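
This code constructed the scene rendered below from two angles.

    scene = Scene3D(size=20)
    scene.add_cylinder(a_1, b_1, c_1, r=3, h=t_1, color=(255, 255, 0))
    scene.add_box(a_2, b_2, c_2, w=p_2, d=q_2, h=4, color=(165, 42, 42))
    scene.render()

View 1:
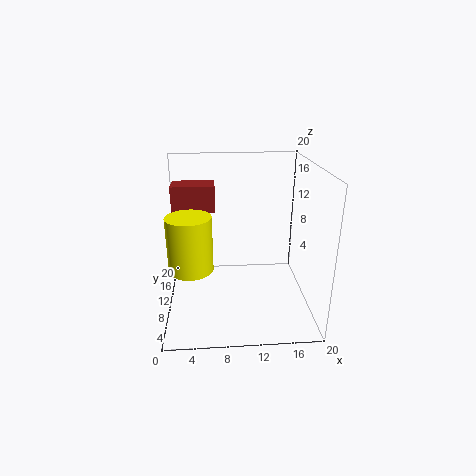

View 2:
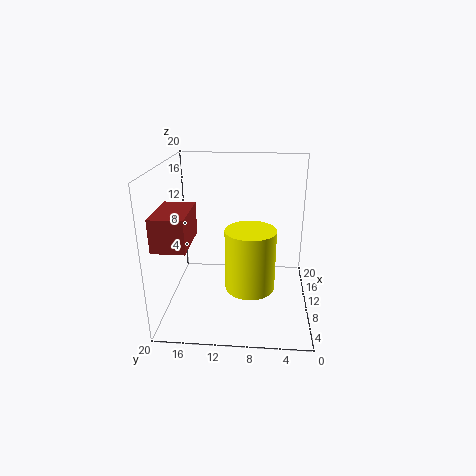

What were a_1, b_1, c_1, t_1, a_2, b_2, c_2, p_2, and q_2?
a_1 = 3.5; b_1 = 8; c_1 = 6.5; t_1 = 7.5; a_2 = 0.5; b_2 = 15; c_2 = 12; p_2 = 6.5; q_2 = 4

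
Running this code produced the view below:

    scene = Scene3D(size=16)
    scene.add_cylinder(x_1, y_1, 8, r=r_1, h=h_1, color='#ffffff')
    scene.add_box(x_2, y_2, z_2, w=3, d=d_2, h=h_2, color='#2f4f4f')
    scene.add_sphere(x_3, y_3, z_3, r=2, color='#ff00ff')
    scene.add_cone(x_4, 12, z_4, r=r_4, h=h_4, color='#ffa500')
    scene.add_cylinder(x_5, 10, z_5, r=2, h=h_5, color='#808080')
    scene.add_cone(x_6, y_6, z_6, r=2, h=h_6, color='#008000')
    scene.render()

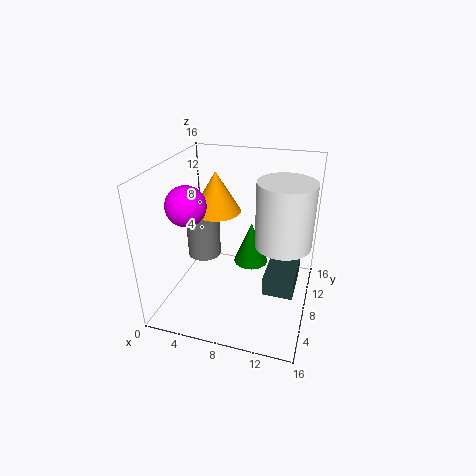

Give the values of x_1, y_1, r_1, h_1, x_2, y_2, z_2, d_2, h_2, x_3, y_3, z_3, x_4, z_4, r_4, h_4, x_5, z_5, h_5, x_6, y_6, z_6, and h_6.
x_1 = 13; y_1 = 8; r_1 = 3; h_1 = 7; x_2 = 12; y_2 = 3; z_2 = 5; d_2 = 5; h_2 = 2; x_3 = 4; y_3 = 4; z_3 = 13; x_4 = 4; z_4 = 9; r_4 = 3; h_4 = 5; x_5 = 3; z_5 = 4; h_5 = 5; x_6 = 9; y_6 = 10; z_6 = 4; h_6 = 5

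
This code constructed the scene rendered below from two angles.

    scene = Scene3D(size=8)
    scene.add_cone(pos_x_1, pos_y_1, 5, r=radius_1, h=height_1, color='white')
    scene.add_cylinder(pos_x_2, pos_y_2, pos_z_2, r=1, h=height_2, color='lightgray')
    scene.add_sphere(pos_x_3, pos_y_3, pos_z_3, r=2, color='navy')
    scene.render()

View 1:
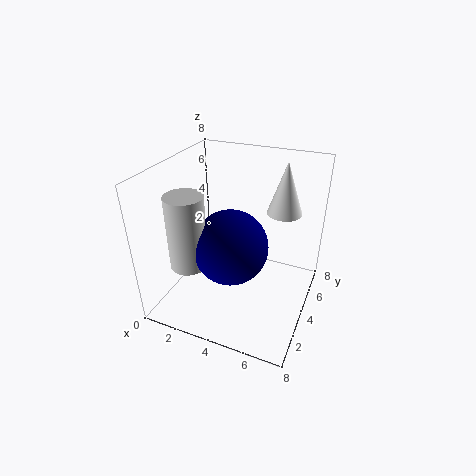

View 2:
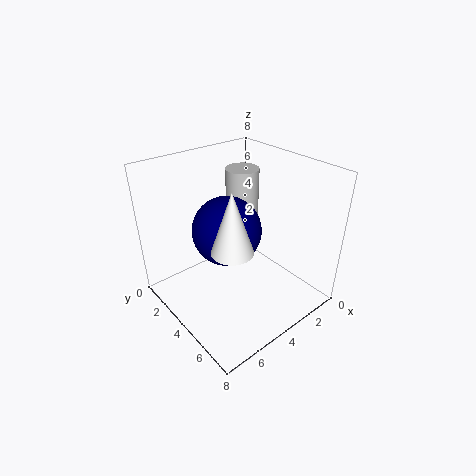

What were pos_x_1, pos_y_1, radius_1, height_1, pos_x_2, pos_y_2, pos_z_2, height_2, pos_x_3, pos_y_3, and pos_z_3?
pos_x_1 = 6
pos_y_1 = 6
radius_1 = 1
height_1 = 3
pos_x_2 = 2
pos_y_2 = 2
pos_z_2 = 3
height_2 = 4
pos_x_3 = 4
pos_y_3 = 3
pos_z_3 = 4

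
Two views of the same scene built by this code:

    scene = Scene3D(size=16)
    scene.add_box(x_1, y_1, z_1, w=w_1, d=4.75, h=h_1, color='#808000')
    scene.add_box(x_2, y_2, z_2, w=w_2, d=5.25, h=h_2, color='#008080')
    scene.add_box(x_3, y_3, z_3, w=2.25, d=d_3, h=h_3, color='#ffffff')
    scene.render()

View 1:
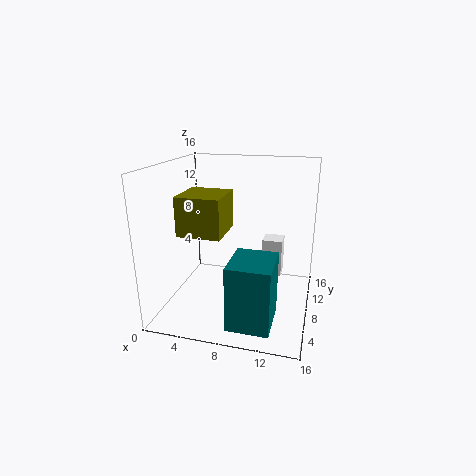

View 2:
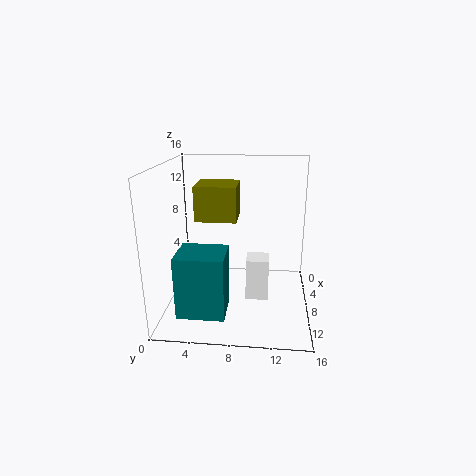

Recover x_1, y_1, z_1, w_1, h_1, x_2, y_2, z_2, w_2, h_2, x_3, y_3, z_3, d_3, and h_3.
x_1 = 3, y_1 = 3, z_1 = 9.5, w_1 = 4.5, h_1 = 4, x_2 = 8.25, y_2 = 1.75, z_2 = 0.25, w_2 = 4.5, h_2 = 7, x_3 = 10.5, y_3 = 9.25, z_3 = 3.25, d_3 = 2.25, h_3 = 4.25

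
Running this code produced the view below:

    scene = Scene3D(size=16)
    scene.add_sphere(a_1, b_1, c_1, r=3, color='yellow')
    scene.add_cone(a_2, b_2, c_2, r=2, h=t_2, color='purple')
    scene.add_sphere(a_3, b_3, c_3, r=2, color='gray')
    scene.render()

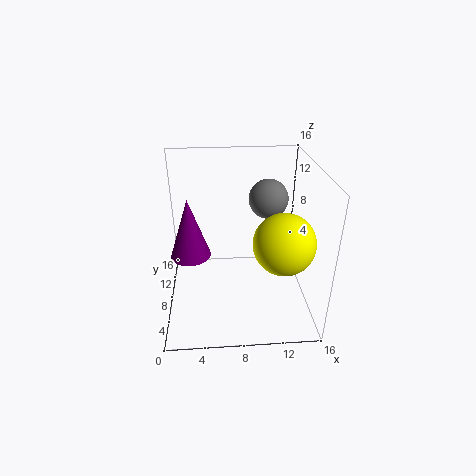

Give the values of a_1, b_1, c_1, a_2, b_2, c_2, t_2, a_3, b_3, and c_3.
a_1 = 12; b_1 = 3; c_1 = 10; a_2 = 3; b_2 = 5; c_2 = 8; t_2 = 6; a_3 = 11; b_3 = 7; c_3 = 13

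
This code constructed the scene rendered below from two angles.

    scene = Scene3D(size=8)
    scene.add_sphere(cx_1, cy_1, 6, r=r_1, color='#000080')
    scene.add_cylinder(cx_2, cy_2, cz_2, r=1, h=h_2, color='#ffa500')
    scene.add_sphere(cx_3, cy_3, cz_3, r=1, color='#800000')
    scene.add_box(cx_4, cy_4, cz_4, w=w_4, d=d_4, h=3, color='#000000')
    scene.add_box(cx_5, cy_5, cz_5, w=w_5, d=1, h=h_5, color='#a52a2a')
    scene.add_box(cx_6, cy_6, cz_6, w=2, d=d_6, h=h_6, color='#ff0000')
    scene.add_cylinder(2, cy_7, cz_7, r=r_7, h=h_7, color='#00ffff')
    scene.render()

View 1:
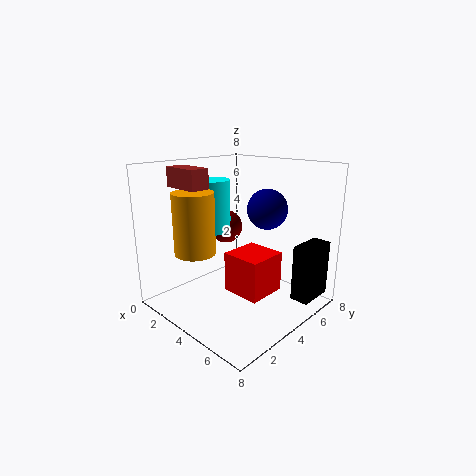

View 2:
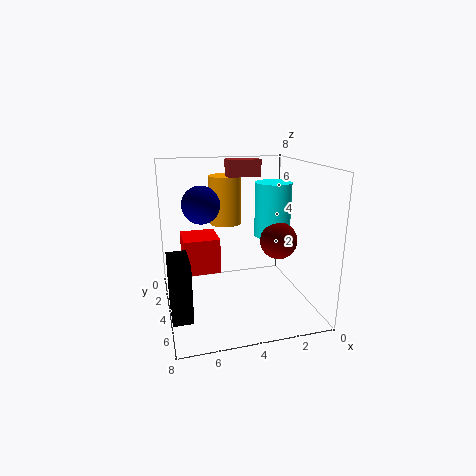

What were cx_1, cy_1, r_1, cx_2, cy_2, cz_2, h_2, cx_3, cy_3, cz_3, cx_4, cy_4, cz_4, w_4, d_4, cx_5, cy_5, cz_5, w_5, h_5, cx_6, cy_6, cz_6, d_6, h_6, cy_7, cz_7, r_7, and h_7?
cx_1 = 6
cy_1 = 4
r_1 = 1
cx_2 = 4
cy_2 = 1
cz_2 = 4
h_2 = 3
cx_3 = 2
cy_3 = 5
cz_3 = 4
cx_4 = 7
cy_4 = 5
cz_4 = 1
w_4 = 1
d_4 = 2
cx_5 = 2
cy_5 = 1
cz_5 = 7
w_5 = 2
h_5 = 1
cx_6 = 5
cy_6 = 2
cz_6 = 2
d_6 = 2
h_6 = 2
cy_7 = 4
cz_7 = 4
r_7 = 1
h_7 = 3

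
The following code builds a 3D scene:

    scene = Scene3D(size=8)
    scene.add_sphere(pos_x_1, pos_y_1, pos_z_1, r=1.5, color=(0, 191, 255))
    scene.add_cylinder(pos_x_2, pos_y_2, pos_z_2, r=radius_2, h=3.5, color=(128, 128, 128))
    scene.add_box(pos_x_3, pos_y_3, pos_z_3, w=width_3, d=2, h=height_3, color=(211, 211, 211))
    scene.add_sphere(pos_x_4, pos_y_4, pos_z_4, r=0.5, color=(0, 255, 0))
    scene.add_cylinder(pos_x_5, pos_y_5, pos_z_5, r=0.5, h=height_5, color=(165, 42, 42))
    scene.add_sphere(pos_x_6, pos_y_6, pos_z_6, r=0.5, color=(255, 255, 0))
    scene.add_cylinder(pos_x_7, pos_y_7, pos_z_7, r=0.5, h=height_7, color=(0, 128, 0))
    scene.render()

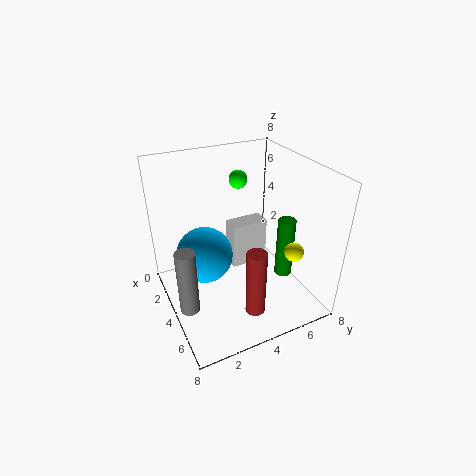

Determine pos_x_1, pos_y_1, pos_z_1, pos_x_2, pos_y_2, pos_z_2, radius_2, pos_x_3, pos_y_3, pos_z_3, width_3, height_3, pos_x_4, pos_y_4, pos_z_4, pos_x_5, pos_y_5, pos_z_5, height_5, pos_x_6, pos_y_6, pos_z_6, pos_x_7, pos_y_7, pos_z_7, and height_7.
pos_x_1 = 4
pos_y_1 = 2
pos_z_1 = 3.5
pos_x_2 = 5.5
pos_y_2 = 0.5
pos_z_2 = 1.5
radius_2 = 0.5
pos_x_3 = 3.5
pos_y_3 = 3.5
pos_z_3 = 2.5
width_3 = 1
height_3 = 2.5
pos_x_4 = 3
pos_y_4 = 4.5
pos_z_4 = 7
pos_x_5 = 7
pos_y_5 = 3.5
pos_z_5 = 1.5
height_5 = 3.5
pos_x_6 = 6.5
pos_y_6 = 6
pos_z_6 = 4
pos_x_7 = 5
pos_y_7 = 6.5
pos_z_7 = 1.5
height_7 = 3.5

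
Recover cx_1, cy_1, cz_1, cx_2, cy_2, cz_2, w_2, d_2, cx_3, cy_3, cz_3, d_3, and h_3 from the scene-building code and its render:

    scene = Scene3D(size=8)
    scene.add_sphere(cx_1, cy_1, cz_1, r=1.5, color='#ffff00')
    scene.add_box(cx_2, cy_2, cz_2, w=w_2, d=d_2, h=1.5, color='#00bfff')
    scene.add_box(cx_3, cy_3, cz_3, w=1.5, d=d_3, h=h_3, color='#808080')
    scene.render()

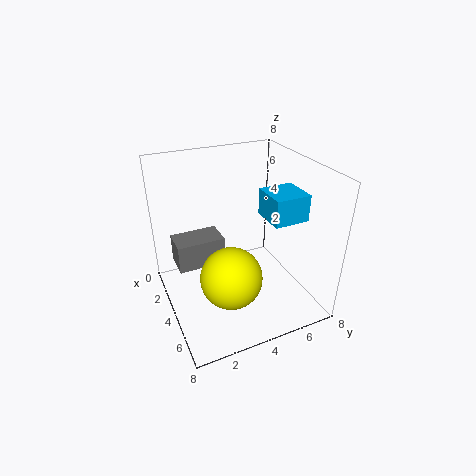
cx_1 = 6.5; cy_1 = 2.5; cz_1 = 3.5; cx_2 = 3.5; cy_2 = 5.5; cz_2 = 5; w_2 = 2; d_2 = 2; cx_3 = 3; cy_3 = 0.5; cz_3 = 3; d_3 = 2.5; h_3 = 1.5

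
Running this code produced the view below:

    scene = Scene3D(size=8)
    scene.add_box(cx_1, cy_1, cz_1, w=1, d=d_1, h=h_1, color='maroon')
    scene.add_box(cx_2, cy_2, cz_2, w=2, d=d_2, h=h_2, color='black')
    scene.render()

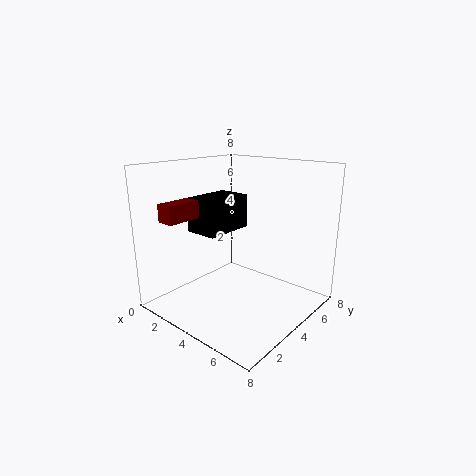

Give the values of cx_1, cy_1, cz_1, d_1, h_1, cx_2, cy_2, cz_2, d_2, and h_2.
cx_1 = 1
cy_1 = 1
cz_1 = 5
d_1 = 2
h_1 = 1
cx_2 = 1
cy_2 = 3
cz_2 = 4
d_2 = 3
h_2 = 2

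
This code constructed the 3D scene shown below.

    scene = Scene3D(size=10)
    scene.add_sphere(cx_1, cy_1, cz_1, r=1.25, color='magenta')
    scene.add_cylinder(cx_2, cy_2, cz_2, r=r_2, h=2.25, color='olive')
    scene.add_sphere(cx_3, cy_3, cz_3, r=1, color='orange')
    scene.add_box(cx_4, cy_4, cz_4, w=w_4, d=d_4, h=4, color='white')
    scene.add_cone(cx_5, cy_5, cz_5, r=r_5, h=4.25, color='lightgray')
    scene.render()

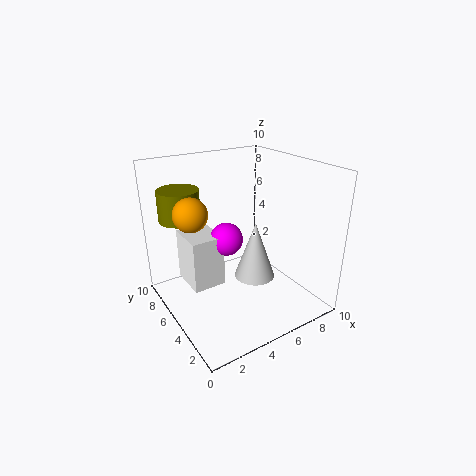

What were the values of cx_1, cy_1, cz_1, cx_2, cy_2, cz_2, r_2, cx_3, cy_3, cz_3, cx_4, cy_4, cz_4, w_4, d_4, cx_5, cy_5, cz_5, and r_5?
cx_1 = 5.25
cy_1 = 7
cz_1 = 4
cx_2 = 2.25
cy_2 = 8.5
cz_2 = 5.75
r_2 = 1.5
cx_3 = 1
cy_3 = 3.75
cz_3 = 8
cx_4 = 2.25
cy_4 = 6.5
cz_4 = 0.5
w_4 = 2.5
d_4 = 3
cx_5 = 6.5
cy_5 = 5
cz_5 = 1.5
r_5 = 1.5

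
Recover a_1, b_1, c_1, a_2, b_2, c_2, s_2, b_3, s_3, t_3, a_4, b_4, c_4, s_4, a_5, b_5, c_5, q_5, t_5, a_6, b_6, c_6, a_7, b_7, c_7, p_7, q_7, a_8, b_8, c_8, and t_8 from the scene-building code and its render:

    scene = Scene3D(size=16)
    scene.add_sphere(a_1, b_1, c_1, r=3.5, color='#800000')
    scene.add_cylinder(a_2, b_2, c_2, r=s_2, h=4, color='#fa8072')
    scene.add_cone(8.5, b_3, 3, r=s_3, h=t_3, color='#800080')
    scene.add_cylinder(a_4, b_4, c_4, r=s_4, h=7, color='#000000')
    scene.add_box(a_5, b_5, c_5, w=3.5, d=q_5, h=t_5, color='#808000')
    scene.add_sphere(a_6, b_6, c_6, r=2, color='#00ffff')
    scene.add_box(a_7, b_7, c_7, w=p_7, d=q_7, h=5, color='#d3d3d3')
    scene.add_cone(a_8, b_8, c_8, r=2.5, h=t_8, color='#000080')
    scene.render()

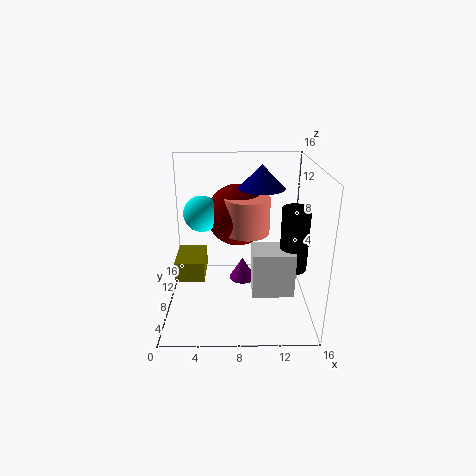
a_1 = 8; b_1 = 10; c_1 = 10; a_2 = 9; b_2 = 8.5; c_2 = 8.5; s_2 = 2.5; b_3 = 8; s_3 = 1.5; t_3 = 2.5; a_4 = 14; b_4 = 6.5; c_4 = 5; s_4 = 1.5; a_5 = 0.5; b_5 = 8.5; c_5 = 2; q_5 = 5; t_5 = 2.5; a_6 = 4; b_6 = 9; c_6 = 10.5; a_7 = 9.5; b_7 = 4.5; c_7 = 2.5; p_7 = 4.5; q_7 = 3.5; a_8 = 10.5; b_8 = 8.5; c_8 = 13.5; t_8 = 2.5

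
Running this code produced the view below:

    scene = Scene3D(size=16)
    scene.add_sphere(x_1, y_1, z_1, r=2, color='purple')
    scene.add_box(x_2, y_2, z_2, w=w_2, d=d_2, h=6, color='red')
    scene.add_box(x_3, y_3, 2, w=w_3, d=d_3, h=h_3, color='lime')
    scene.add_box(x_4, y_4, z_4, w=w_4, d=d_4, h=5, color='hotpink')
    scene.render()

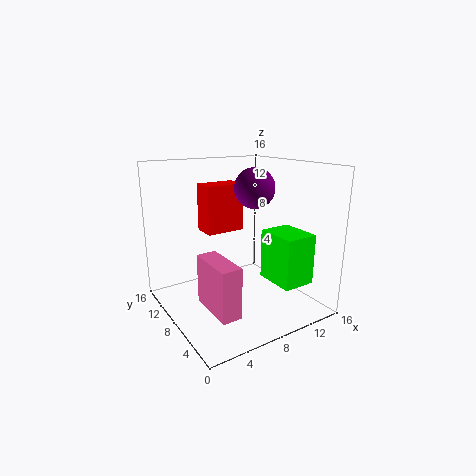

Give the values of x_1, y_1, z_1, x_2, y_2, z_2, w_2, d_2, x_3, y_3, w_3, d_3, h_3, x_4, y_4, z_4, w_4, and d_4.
x_1 = 8, y_1 = 5, z_1 = 14, x_2 = 7, y_2 = 13, z_2 = 7, w_2 = 5, d_2 = 3, x_3 = 12, y_3 = 4, w_3 = 4, d_3 = 5, h_3 = 6, x_4 = 2, y_4 = 1, z_4 = 3, w_4 = 2, d_4 = 5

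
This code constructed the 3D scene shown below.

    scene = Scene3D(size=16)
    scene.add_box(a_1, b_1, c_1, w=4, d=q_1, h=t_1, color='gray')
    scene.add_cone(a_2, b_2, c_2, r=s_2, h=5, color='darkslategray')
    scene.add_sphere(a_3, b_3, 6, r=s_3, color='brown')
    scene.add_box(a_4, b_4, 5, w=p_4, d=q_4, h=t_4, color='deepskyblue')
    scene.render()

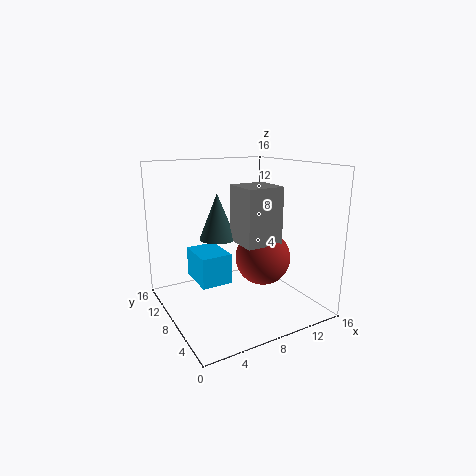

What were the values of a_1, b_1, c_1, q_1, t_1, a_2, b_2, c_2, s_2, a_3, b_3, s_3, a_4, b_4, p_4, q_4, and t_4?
a_1 = 7, b_1 = 4, c_1 = 8, q_1 = 4, t_1 = 6, a_2 = 6, b_2 = 9, c_2 = 8, s_2 = 2, a_3 = 10, b_3 = 6, s_3 = 3, a_4 = 2, b_4 = 4, p_4 = 3, q_4 = 4, t_4 = 3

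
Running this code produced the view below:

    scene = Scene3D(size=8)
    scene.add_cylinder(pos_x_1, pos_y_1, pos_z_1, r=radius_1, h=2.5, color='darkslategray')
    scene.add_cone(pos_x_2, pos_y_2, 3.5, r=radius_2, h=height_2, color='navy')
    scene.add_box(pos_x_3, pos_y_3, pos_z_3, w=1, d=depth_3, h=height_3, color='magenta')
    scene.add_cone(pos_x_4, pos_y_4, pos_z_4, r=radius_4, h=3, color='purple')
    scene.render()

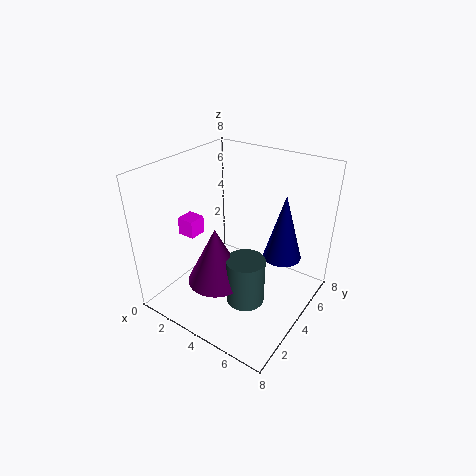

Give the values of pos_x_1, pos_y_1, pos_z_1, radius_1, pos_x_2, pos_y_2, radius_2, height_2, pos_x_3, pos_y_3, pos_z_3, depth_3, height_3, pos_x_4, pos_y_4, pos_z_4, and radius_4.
pos_x_1 = 5.5
pos_y_1 = 2.5
pos_z_1 = 1.5
radius_1 = 1
pos_x_2 = 6.5
pos_y_2 = 4.5
radius_2 = 1
height_2 = 3.5
pos_x_3 = 1
pos_y_3 = 2.5
pos_z_3 = 4
depth_3 = 1
height_3 = 1
pos_x_4 = 4
pos_y_4 = 2
pos_z_4 = 2.5
radius_4 = 1.5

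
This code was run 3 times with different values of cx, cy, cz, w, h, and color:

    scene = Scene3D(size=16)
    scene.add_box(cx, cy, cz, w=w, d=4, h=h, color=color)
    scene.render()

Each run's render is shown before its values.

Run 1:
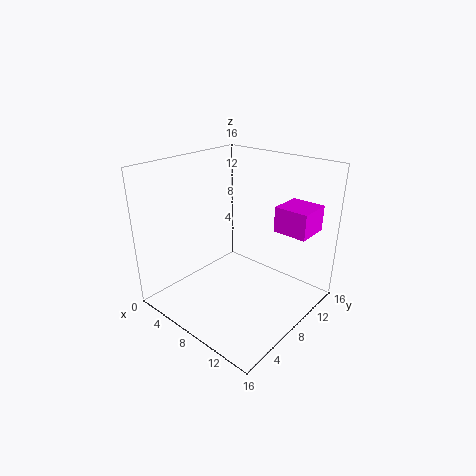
cx = 10
cy = 12
cz = 8
w = 4
h = 3
color = 'magenta'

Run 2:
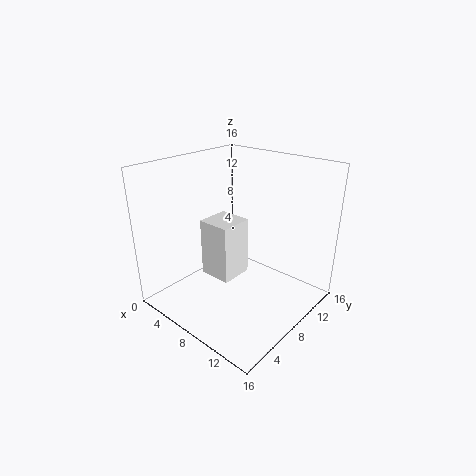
cx = 3
cy = 7
cz = 2
w = 4
h = 7
color = 'white'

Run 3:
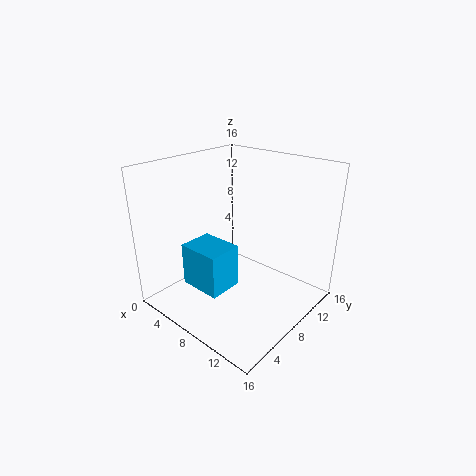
cx = 3
cy = 4
cz = 2
w = 5
h = 5
color = 'deepskyblue'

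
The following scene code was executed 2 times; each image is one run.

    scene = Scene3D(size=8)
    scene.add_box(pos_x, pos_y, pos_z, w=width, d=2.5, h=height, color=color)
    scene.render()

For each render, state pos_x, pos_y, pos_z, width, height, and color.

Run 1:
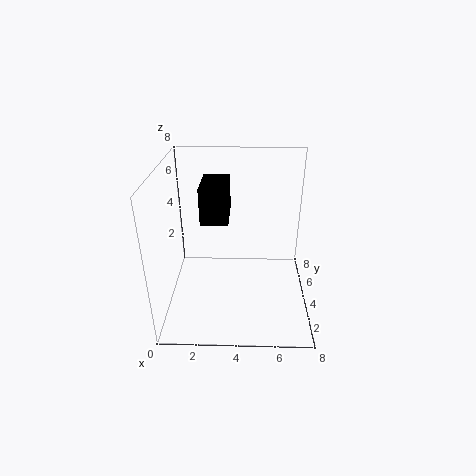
pos_x = 2
pos_y = 3.5
pos_z = 5
width = 1.5
height = 2
color = 'black'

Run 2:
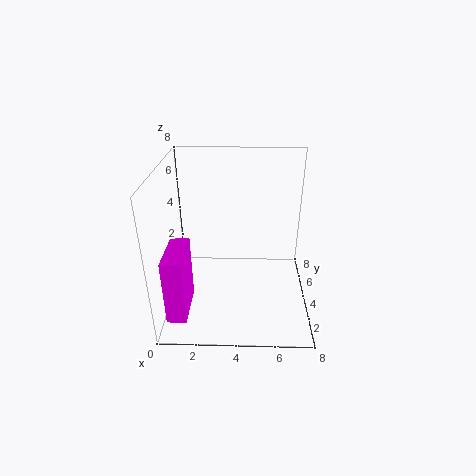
pos_x = 0.5
pos_y = 0.5
pos_z = 1
width = 1
height = 3.5
color = 'magenta'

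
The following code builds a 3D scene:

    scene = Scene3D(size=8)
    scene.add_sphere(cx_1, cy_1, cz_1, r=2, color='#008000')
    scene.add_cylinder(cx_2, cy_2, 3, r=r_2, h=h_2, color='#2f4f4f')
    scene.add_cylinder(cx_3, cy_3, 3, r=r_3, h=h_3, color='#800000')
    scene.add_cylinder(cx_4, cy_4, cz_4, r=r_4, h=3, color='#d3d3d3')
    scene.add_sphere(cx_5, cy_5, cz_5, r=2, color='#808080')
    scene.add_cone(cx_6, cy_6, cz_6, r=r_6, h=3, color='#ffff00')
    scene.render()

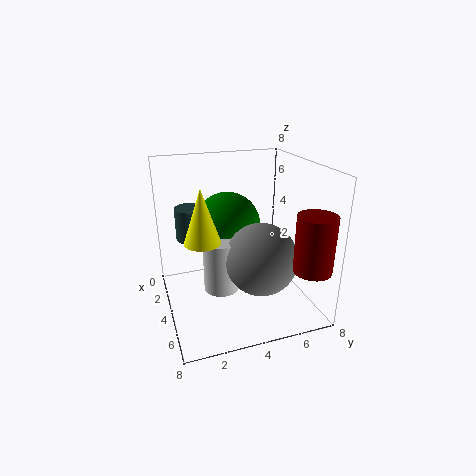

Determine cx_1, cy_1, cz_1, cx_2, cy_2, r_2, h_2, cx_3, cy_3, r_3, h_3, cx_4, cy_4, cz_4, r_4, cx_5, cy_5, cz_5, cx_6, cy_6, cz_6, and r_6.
cx_1 = 2; cy_1 = 4; cz_1 = 4; cx_2 = 1; cy_2 = 2; r_2 = 1; h_2 = 2; cx_3 = 7; cy_3 = 7; r_3 = 1; h_3 = 3; cx_4 = 4; cy_4 = 3; cz_4 = 1; r_4 = 1; cx_5 = 5; cy_5 = 5; cz_5 = 3; cx_6 = 4; cy_6 = 2; cz_6 = 4; r_6 = 1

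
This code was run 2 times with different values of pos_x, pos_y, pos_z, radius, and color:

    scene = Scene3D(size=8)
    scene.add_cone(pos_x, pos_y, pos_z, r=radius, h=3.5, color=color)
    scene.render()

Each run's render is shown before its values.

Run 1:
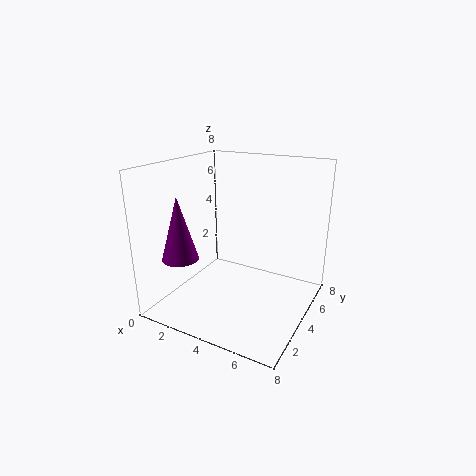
pos_x = 1.5; pos_y = 2; pos_z = 3; radius = 1; color = 'purple'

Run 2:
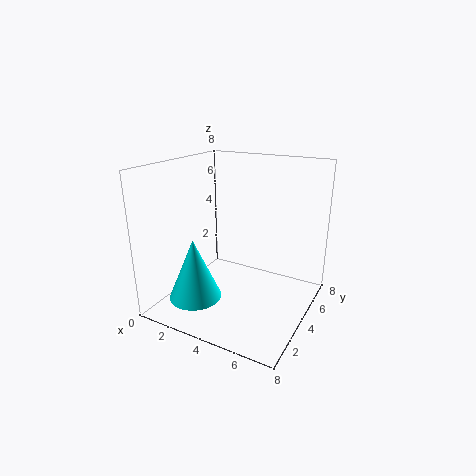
pos_x = 2; pos_y = 2.5; pos_z = 0.5; radius = 1.5; color = 'cyan'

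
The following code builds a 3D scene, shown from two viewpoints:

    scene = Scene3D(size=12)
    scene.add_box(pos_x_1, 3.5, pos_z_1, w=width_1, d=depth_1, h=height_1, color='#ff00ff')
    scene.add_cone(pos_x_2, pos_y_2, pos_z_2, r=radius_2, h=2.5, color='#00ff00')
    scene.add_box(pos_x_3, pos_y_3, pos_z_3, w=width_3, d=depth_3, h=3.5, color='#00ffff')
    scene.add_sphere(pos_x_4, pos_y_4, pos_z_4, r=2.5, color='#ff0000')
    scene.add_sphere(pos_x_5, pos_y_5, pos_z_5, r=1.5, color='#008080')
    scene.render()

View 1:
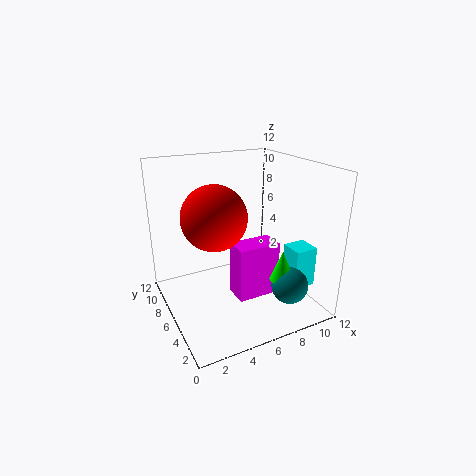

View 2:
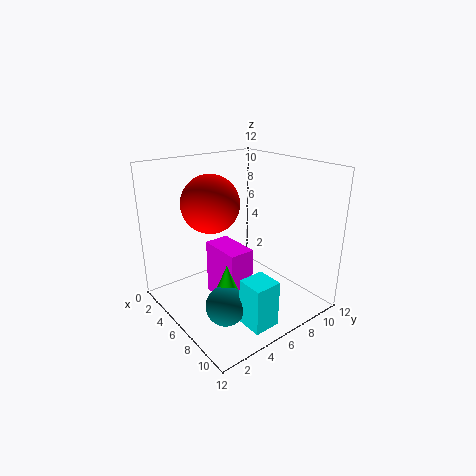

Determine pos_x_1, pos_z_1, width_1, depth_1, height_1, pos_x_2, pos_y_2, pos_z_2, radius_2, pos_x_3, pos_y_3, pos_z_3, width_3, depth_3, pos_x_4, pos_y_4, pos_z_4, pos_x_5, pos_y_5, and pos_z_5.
pos_x_1 = 5, pos_z_1 = 1.5, width_1 = 3.5, depth_1 = 2, height_1 = 4.5, pos_x_2 = 8.5, pos_y_2 = 3, pos_z_2 = 3, radius_2 = 1, pos_x_3 = 10, pos_y_3 = 3, pos_z_3 = 1.5, width_3 = 2, depth_3 = 2, pos_x_4 = 3.5, pos_y_4 = 5, pos_z_4 = 8.5, pos_x_5 = 9, pos_y_5 = 2.5, pos_z_5 = 2.5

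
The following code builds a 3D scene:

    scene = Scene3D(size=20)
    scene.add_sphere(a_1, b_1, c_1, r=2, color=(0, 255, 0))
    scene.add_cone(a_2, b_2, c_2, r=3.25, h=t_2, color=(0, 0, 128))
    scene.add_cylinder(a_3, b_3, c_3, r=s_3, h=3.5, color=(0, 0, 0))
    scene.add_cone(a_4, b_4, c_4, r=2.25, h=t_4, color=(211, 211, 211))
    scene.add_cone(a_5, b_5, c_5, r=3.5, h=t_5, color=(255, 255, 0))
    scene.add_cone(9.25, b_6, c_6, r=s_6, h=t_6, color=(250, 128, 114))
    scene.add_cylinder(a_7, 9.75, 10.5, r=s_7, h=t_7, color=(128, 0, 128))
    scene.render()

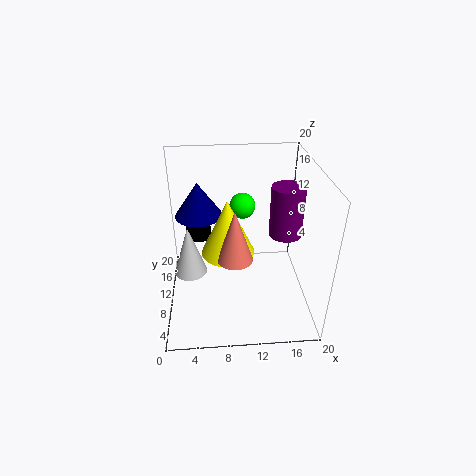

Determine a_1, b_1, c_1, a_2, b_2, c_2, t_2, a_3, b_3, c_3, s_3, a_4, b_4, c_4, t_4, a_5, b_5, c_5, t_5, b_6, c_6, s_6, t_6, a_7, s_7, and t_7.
a_1 = 11.25, b_1 = 16.75, c_1 = 11.5, a_2 = 4.75, b_2 = 12, c_2 = 12.75, t_2 = 4.75, a_3 = 4.5, b_3 = 13, c_3 = 8.75, s_3 = 1.75, a_4 = 3.25, b_4 = 9, c_4 = 5.5, t_4 = 7, a_5 = 8.5, b_5 = 8, c_5 = 9.25, t_5 = 7.5, b_6 = 5.5, c_6 = 9.75, s_6 = 2.25, t_6 = 6.75, a_7 = 16.5, s_7 = 2.25, t_7 = 7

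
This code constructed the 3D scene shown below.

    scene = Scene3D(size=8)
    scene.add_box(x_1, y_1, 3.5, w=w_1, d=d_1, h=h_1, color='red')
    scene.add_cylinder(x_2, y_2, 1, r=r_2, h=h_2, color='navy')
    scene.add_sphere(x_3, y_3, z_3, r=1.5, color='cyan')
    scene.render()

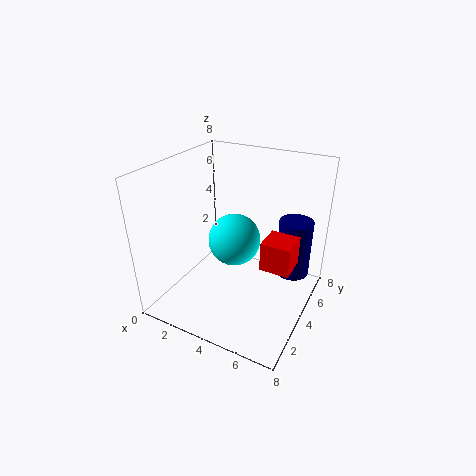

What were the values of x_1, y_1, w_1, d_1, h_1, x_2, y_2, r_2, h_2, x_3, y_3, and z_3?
x_1 = 6; y_1 = 2.5; w_1 = 1.5; d_1 = 1.5; h_1 = 1.5; x_2 = 6.5; y_2 = 6.5; r_2 = 1; h_2 = 3.5; x_3 = 3.5; y_3 = 4.5; z_3 = 3.5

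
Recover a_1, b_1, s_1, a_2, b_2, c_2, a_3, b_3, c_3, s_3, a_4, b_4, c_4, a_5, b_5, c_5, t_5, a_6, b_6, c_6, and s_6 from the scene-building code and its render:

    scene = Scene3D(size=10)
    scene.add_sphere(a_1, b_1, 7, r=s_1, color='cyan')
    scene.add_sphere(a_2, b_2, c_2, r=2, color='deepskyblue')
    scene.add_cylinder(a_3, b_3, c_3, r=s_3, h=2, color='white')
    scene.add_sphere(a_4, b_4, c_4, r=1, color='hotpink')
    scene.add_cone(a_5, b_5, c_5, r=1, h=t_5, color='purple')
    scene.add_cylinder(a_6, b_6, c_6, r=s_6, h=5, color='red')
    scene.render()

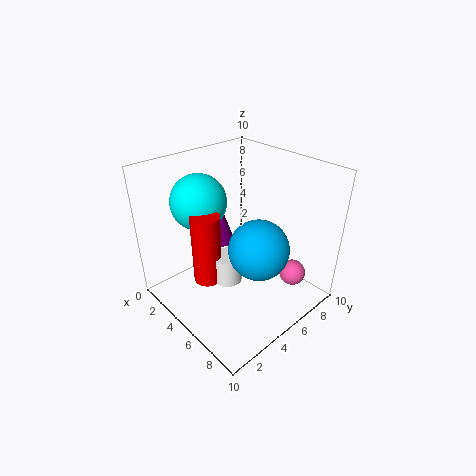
a_1 = 2, b_1 = 4, s_1 = 2, a_2 = 7, b_2 = 5, c_2 = 5, a_3 = 5, b_3 = 4, c_3 = 2, s_3 = 1, a_4 = 7, b_4 = 9, c_4 = 1, a_5 = 2, b_5 = 6, c_5 = 3, t_5 = 3, a_6 = 4, b_6 = 3, c_6 = 2, s_6 = 1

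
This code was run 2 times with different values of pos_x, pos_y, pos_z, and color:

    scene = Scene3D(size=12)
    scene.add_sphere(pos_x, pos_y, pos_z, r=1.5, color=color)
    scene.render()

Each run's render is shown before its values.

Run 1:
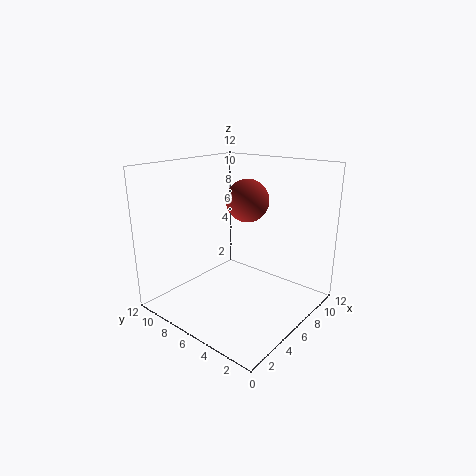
pos_x = 4; pos_y = 3.5; pos_z = 10; color = 'brown'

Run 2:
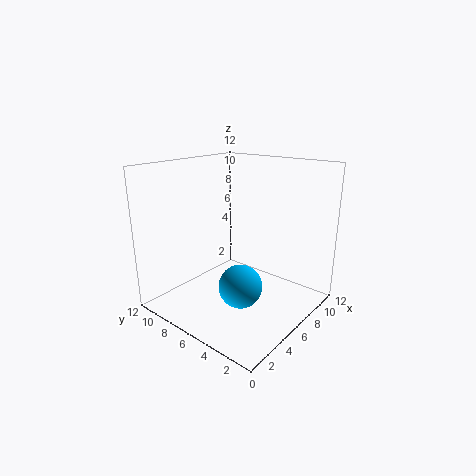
pos_x = 2; pos_y = 2.5; pos_z = 4.5; color = 'deepskyblue'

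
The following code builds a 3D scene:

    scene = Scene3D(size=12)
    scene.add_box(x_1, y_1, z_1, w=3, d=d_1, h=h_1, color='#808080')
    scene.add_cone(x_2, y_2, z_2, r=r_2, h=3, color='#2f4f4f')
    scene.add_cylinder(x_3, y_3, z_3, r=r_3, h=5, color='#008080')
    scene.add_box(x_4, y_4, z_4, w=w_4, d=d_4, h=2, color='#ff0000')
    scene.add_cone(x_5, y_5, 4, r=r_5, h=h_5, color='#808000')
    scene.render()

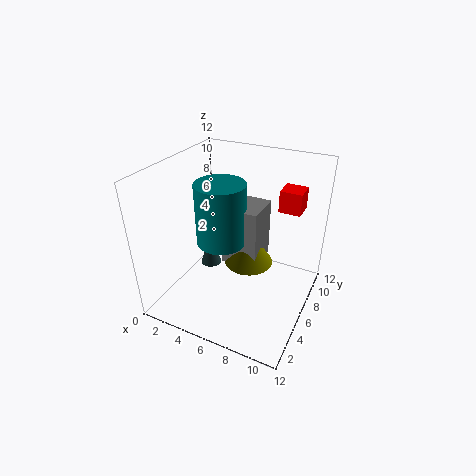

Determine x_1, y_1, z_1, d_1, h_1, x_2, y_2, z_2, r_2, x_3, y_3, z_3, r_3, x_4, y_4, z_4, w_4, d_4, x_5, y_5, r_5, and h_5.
x_1 = 5; y_1 = 5; z_1 = 4; d_1 = 3; h_1 = 5; x_2 = 2; y_2 = 8; z_2 = 1; r_2 = 1; x_3 = 5; y_3 = 5; z_3 = 6; r_3 = 2; x_4 = 8; y_4 = 10; z_4 = 7; w_4 = 2; d_4 = 2; x_5 = 7; y_5 = 6; r_5 = 2; h_5 = 3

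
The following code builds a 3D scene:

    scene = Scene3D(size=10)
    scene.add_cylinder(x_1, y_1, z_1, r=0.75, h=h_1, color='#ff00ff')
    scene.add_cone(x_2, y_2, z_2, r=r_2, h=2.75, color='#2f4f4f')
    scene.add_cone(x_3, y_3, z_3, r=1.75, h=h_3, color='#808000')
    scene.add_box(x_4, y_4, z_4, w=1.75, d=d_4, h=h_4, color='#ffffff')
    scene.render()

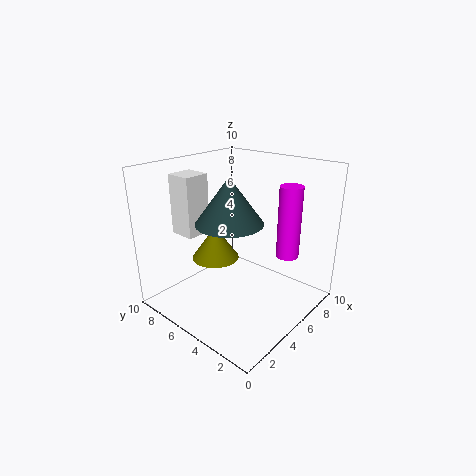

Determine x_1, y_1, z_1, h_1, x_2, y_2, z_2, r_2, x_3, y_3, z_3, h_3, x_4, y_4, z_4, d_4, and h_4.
x_1 = 6.25; y_1 = 1.75; z_1 = 4.25; h_1 = 4.75; x_2 = 2.5; y_2 = 3.5; z_2 = 7.25; r_2 = 2; x_3 = 5; y_3 = 7.25; z_3 = 2.75; h_3 = 2.5; x_4 = 2; y_4 = 6.5; z_4 = 5.5; d_4 = 1.75; h_4 = 4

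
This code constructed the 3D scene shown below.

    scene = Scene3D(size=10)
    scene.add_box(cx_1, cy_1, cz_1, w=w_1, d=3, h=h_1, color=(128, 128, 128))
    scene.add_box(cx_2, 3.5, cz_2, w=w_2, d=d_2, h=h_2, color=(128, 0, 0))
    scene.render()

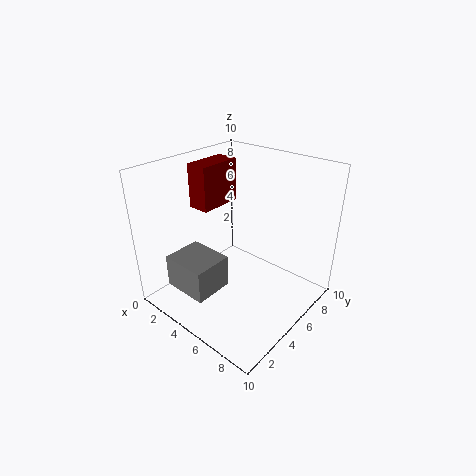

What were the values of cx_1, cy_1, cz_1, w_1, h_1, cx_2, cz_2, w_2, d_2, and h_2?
cx_1 = 0.5
cy_1 = 2
cz_1 = 0.5
w_1 = 3.5
h_1 = 2.5
cx_2 = 2
cz_2 = 7
w_2 = 1.5
d_2 = 3
h_2 = 3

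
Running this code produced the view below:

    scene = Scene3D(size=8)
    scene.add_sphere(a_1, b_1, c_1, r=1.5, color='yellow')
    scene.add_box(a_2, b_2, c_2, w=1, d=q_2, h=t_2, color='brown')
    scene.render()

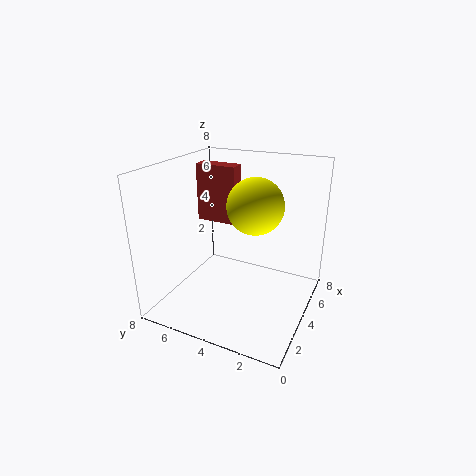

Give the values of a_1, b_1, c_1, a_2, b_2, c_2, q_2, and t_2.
a_1 = 4
b_1 = 3
c_1 = 6
a_2 = 5.5
b_2 = 5
c_2 = 4
q_2 = 2.5
t_2 = 3.5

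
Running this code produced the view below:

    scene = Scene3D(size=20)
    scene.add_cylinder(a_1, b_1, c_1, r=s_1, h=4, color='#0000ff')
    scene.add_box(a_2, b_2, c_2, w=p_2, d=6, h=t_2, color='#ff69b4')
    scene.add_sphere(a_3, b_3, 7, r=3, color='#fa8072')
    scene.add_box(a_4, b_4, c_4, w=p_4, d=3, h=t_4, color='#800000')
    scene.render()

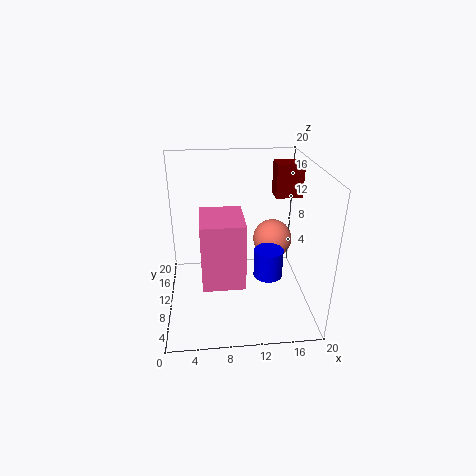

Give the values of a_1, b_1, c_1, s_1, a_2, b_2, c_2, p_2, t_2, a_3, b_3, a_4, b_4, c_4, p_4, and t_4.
a_1 = 14; b_1 = 8; c_1 = 5; s_1 = 2; a_2 = 5; b_2 = 1; c_2 = 8; p_2 = 5; t_2 = 8; a_3 = 16; b_3 = 15; a_4 = 16; b_4 = 14; c_4 = 14; p_4 = 4; t_4 = 5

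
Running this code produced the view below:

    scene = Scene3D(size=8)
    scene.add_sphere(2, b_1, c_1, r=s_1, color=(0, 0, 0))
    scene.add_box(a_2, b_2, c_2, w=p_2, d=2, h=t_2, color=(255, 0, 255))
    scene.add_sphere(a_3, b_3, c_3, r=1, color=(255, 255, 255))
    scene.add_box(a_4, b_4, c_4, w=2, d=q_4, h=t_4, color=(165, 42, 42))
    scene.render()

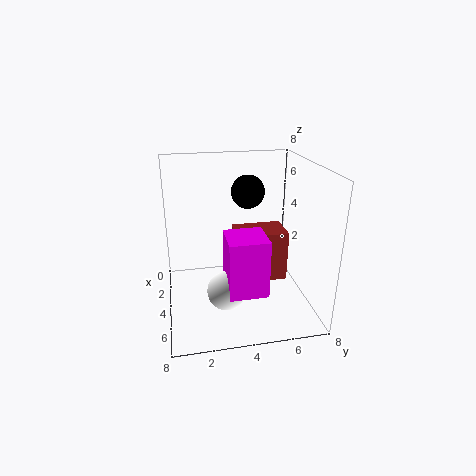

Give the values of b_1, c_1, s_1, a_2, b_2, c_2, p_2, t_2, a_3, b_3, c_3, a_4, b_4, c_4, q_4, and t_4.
b_1 = 5; c_1 = 6; s_1 = 1; a_2 = 5; b_2 = 3; c_2 = 2; p_2 = 2; t_2 = 3; a_3 = 6; b_3 = 3; c_3 = 2; a_4 = 2; b_4 = 4; c_4 = 1; q_4 = 3; t_4 = 3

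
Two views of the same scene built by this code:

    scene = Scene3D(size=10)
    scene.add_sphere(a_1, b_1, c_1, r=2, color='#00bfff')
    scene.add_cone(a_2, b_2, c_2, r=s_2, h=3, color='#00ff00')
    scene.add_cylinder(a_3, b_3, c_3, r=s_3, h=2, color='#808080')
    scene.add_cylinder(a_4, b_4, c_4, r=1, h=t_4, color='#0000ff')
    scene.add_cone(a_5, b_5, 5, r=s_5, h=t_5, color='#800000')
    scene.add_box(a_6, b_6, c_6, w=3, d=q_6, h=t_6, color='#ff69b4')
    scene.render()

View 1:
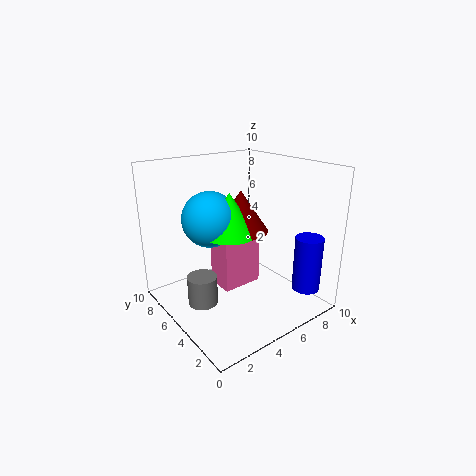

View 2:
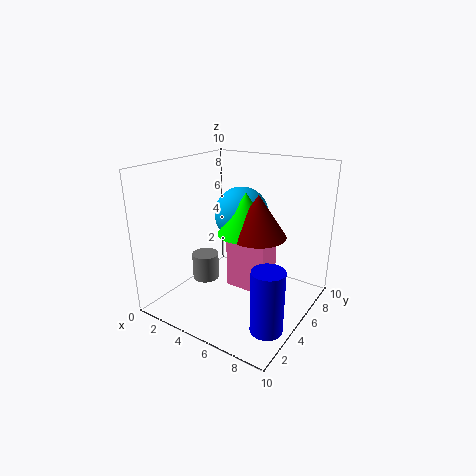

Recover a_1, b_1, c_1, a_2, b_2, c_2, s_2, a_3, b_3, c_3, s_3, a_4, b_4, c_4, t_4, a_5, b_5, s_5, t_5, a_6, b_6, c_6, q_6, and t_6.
a_1 = 4; b_1 = 7; c_1 = 6; a_2 = 5; b_2 = 6; c_2 = 5; s_2 = 2; a_3 = 2; b_3 = 5; c_3 = 1; s_3 = 1; a_4 = 9; b_4 = 2; c_4 = 1; t_4 = 4; a_5 = 6; b_5 = 6; s_5 = 2; t_5 = 3; a_6 = 4; b_6 = 5; c_6 = 1; q_6 = 2; t_6 = 4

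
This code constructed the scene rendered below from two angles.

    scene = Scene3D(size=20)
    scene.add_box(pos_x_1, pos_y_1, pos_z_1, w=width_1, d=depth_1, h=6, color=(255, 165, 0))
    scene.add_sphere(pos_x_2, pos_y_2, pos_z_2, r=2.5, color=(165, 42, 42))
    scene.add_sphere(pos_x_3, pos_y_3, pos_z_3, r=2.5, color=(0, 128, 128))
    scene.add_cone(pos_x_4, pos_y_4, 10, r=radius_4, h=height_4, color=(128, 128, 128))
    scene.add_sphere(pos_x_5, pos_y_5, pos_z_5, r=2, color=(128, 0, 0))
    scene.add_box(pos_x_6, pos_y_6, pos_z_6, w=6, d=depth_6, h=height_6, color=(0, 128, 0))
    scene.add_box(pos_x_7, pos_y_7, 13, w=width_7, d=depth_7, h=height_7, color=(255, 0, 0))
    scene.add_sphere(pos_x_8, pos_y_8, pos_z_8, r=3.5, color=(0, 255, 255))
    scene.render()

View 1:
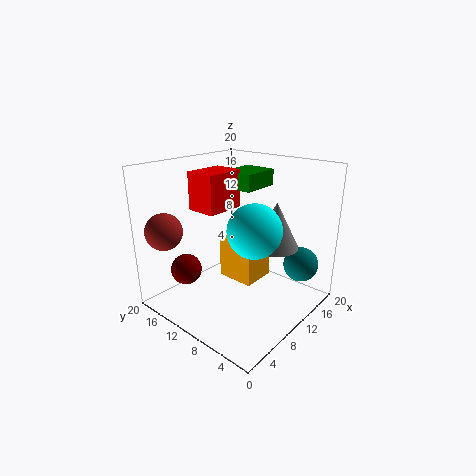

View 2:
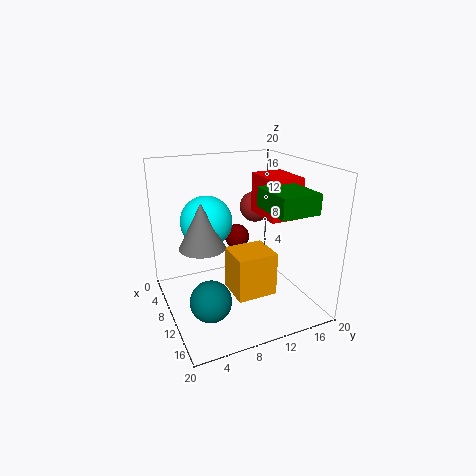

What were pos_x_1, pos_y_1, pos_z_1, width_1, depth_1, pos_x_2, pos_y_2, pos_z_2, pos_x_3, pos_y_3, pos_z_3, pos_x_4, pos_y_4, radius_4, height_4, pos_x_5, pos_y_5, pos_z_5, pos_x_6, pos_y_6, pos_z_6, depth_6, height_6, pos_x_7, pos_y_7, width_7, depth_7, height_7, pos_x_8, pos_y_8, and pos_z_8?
pos_x_1 = 10; pos_y_1 = 8; pos_z_1 = 3; width_1 = 5; depth_1 = 5.5; pos_x_2 = 2.5; pos_y_2 = 16.5; pos_z_2 = 11.5; pos_x_3 = 16.5; pos_y_3 = 3.5; pos_z_3 = 5.5; pos_x_4 = 11; pos_y_4 = 4.5; radius_4 = 3; height_4 = 6; pos_x_5 = 3; pos_y_5 = 13; pos_z_5 = 7; pos_x_6 = 13.5; pos_y_6 = 11; pos_z_6 = 15.5; depth_6 = 5; height_6 = 2.5; pos_x_7 = 8; pos_y_7 = 13; width_7 = 6; depth_7 = 4.5; height_7 = 5.5; pos_x_8 = 8.5; pos_y_8 = 6; pos_z_8 = 12.5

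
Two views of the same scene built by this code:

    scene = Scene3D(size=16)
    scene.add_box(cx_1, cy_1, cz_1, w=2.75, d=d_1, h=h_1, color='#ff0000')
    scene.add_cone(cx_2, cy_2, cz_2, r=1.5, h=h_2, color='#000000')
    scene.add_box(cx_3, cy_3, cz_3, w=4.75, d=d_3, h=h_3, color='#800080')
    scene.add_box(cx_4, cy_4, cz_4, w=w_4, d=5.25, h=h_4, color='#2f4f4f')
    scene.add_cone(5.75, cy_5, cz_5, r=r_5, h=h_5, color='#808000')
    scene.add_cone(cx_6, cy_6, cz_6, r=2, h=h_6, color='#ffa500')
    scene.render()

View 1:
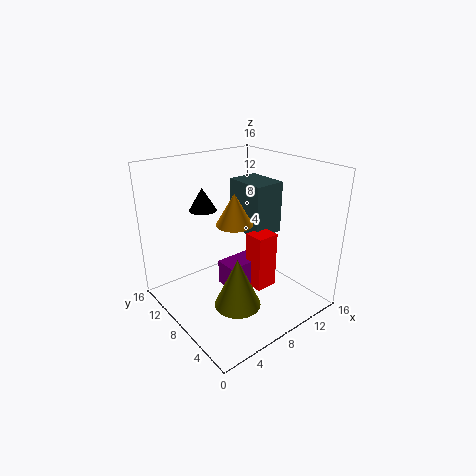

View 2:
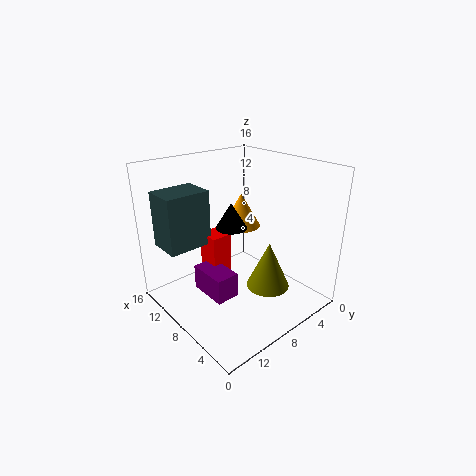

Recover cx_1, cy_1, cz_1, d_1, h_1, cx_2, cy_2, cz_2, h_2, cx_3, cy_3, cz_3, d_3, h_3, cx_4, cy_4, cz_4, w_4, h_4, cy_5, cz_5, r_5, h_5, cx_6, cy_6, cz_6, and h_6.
cx_1 = 10.5
cy_1 = 7
cz_1 = 0.25
d_1 = 2.5
h_1 = 7
cx_2 = 5.5
cy_2 = 11
cz_2 = 11
h_2 = 2.5
cx_3 = 7.5
cy_3 = 8.5
cz_3 = 0.75
d_3 = 2.75
h_3 = 3
cx_4 = 11.75
cy_4 = 9
cz_4 = 6.25
w_4 = 4
h_4 = 6.5
cy_5 = 5.25
cz_5 = 1.75
r_5 = 2.5
h_5 = 5.5
cx_6 = 7.5
cy_6 = 8
cz_6 = 9.75
h_6 = 3.5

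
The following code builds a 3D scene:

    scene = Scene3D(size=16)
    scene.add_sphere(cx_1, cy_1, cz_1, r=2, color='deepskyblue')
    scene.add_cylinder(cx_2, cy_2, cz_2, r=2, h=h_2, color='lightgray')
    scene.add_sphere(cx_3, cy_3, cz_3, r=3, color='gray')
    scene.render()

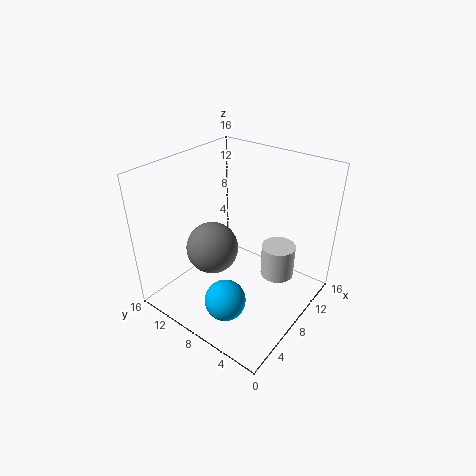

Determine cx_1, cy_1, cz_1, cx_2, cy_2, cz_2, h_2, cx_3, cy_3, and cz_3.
cx_1 = 2; cy_1 = 5; cz_1 = 5; cx_2 = 12; cy_2 = 5; cz_2 = 2; h_2 = 4; cx_3 = 7; cy_3 = 11; cz_3 = 6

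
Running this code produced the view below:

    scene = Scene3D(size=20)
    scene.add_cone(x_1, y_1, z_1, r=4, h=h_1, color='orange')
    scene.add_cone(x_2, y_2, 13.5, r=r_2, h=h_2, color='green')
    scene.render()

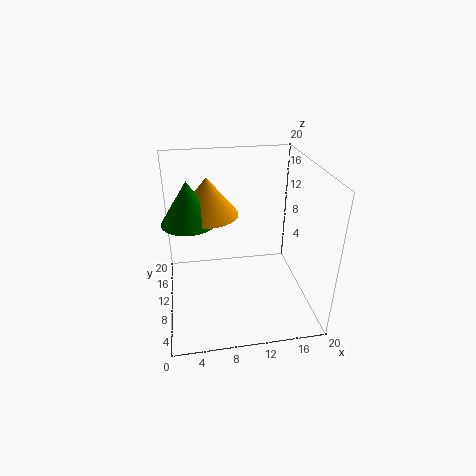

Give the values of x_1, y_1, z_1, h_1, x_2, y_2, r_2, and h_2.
x_1 = 6
y_1 = 10
z_1 = 14
h_1 = 5
x_2 = 3.5
y_2 = 9
r_2 = 3.5
h_2 = 5.5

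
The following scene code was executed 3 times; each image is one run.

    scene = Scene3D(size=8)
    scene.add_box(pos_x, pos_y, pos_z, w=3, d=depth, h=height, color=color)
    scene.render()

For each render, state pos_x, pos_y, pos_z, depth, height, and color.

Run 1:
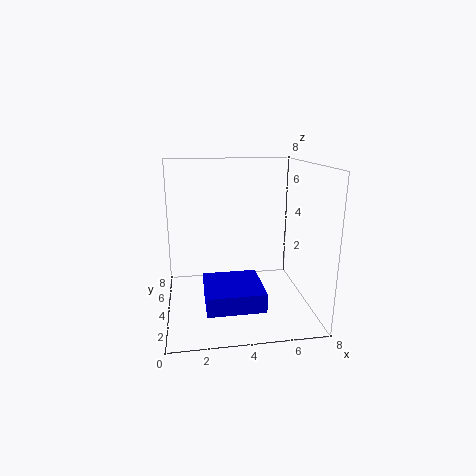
pos_x = 2, pos_y = 1, pos_z = 1, depth = 3, height = 1, color = 'blue'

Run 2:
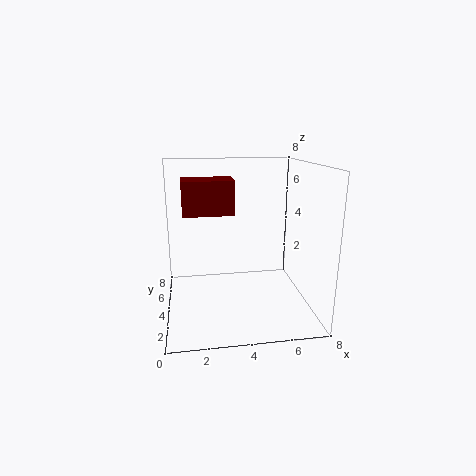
pos_x = 1, pos_y = 5, pos_z = 5, depth = 2, height = 2, color = 'maroon'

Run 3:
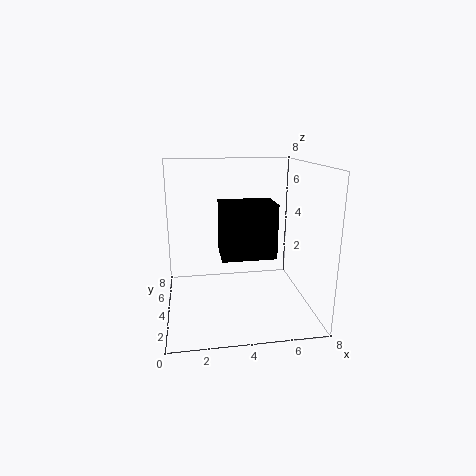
pos_x = 3, pos_y = 3, pos_z = 3, depth = 2, height = 3, color = 'black'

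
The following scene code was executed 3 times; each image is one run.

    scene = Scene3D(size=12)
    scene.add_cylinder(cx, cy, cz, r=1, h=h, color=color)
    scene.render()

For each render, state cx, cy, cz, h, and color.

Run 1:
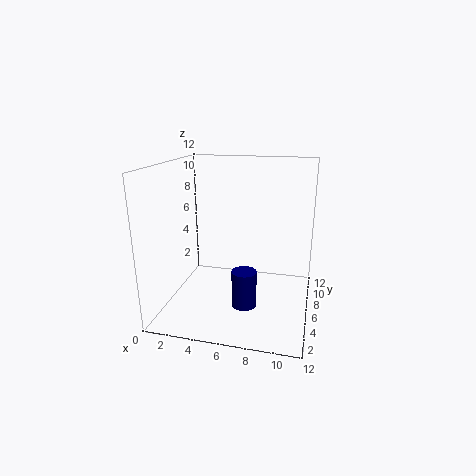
cx = 7; cy = 4; cz = 1; h = 3; color = 'navy'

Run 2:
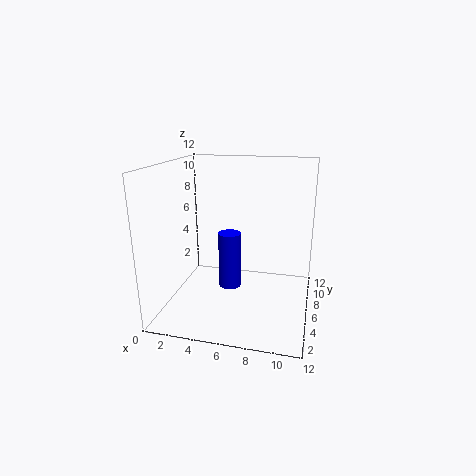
cx = 5; cy = 7; cz = 1; h = 5; color = 'blue'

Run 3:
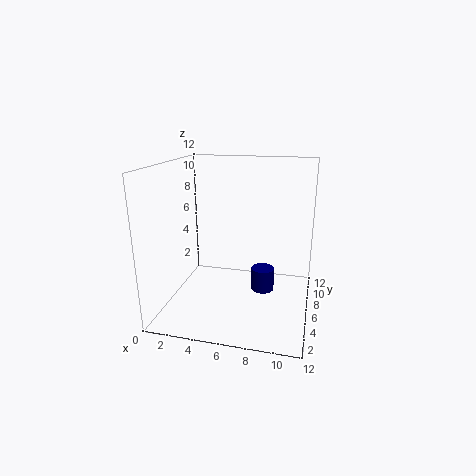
cx = 8; cy = 7; cz = 1; h = 2; color = 'navy'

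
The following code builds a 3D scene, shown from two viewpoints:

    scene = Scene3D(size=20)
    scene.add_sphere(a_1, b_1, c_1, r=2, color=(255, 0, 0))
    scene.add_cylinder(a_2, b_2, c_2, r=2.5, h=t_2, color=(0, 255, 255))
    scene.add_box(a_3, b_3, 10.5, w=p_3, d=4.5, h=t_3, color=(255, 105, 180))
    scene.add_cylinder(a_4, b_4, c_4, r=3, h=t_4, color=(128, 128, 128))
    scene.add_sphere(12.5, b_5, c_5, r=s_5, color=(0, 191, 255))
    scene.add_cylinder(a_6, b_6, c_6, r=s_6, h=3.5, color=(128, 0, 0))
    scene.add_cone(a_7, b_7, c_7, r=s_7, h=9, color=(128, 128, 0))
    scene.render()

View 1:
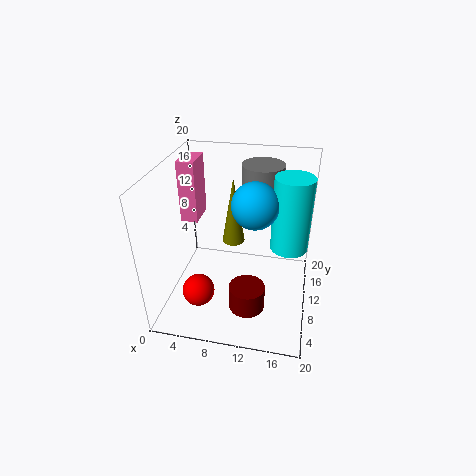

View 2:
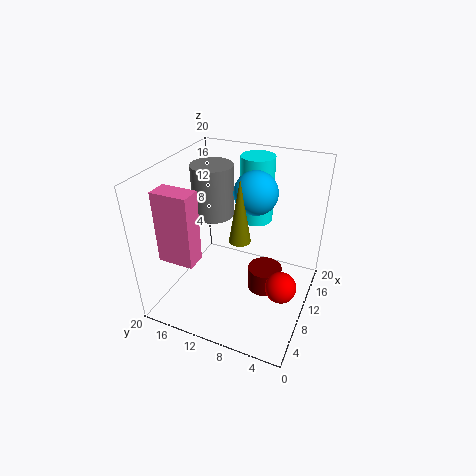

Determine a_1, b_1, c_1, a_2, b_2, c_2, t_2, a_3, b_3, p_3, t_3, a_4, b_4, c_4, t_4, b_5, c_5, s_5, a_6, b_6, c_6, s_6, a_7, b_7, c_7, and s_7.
a_1 = 6.5, b_1 = 2.5, c_1 = 6.5, a_2 = 17, b_2 = 10, c_2 = 9.5, t_2 = 10, a_3 = 1, b_3 = 12, p_3 = 2.5, t_3 = 9, a_4 = 12.5, b_4 = 15, c_4 = 11.5, t_4 = 7.5, b_5 = 8.5, c_5 = 16, s_5 = 3, a_6 = 12, b_6 = 6.5, c_6 = 1, s_6 = 2.5, a_7 = 9.5, b_7 = 9.5, c_7 = 10, s_7 = 1.5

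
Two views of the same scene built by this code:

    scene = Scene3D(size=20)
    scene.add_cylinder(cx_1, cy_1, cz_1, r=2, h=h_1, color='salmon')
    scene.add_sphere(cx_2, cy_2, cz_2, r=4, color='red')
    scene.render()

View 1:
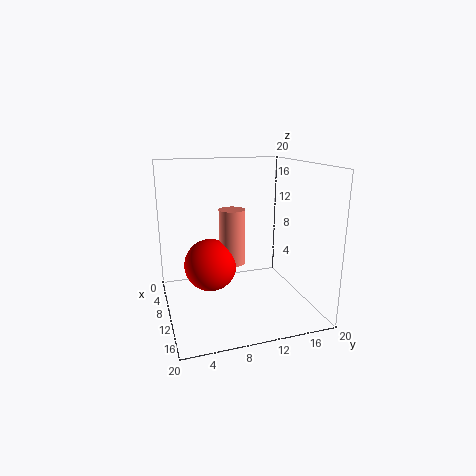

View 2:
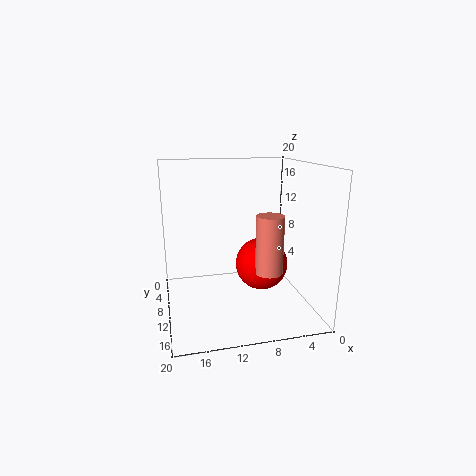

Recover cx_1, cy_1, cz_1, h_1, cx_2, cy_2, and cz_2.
cx_1 = 5.5; cy_1 = 10.5; cz_1 = 4.5; h_1 = 8.5; cx_2 = 5.5; cy_2 = 7; cz_2 = 4.5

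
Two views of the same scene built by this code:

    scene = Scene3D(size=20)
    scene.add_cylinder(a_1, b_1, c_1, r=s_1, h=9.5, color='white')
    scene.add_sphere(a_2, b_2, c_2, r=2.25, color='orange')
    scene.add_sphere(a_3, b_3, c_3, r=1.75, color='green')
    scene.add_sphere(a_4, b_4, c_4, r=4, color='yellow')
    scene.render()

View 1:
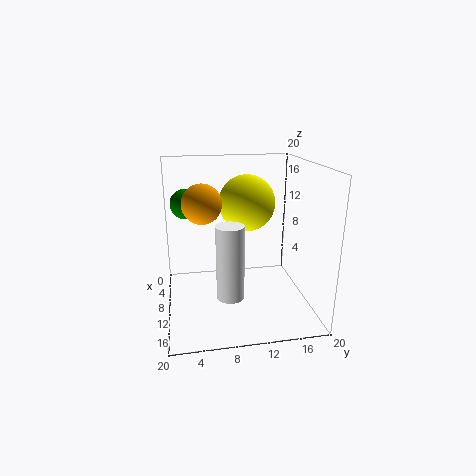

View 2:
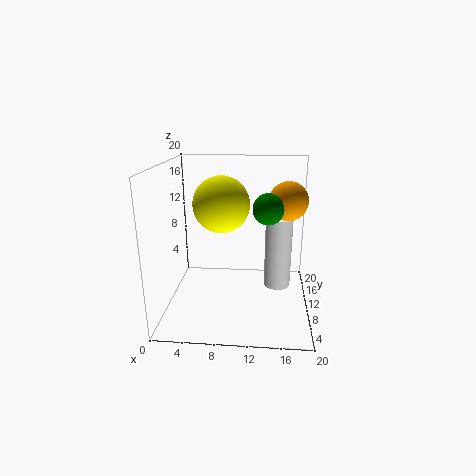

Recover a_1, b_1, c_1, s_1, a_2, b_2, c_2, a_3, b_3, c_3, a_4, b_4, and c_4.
a_1 = 15.5; b_1 = 8; c_1 = 4.25; s_1 = 1.75; a_2 = 16.25; b_2 = 4.75; c_2 = 16.75; a_3 = 14; b_3 = 3; c_3 = 16.25; a_4 = 7.5; b_4 = 11.75; c_4 = 14.25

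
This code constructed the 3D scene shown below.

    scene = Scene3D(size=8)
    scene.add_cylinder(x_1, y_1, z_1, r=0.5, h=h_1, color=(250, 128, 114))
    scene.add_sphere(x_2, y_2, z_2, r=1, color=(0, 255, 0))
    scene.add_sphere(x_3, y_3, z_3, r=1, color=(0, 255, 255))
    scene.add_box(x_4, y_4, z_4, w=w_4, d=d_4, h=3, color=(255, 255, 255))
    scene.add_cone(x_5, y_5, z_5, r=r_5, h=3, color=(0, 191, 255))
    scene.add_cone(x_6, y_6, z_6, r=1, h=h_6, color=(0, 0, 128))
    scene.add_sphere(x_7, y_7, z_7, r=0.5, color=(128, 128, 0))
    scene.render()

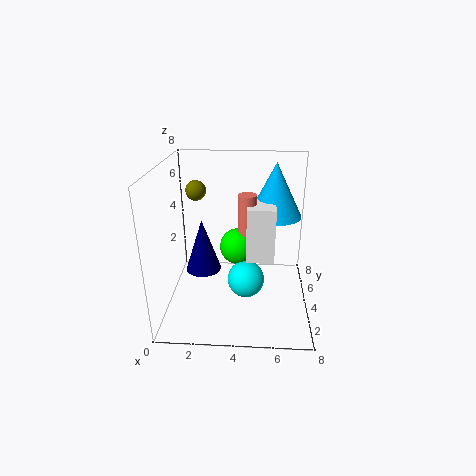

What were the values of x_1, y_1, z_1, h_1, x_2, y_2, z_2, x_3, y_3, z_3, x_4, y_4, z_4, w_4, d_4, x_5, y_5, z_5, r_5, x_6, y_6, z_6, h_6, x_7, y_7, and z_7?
x_1 = 4.5
y_1 = 4
z_1 = 3.5
h_1 = 3
x_2 = 4
y_2 = 4
z_2 = 3.5
x_3 = 4.5
y_3 = 3
z_3 = 2
x_4 = 4.5
y_4 = 3
z_4 = 3
w_4 = 1.5
d_4 = 2.5
x_5 = 6
y_5 = 5
z_5 = 5
r_5 = 1.5
x_6 = 2
y_6 = 4
z_6 = 2
h_6 = 3
x_7 = 2
y_7 = 3
z_7 = 7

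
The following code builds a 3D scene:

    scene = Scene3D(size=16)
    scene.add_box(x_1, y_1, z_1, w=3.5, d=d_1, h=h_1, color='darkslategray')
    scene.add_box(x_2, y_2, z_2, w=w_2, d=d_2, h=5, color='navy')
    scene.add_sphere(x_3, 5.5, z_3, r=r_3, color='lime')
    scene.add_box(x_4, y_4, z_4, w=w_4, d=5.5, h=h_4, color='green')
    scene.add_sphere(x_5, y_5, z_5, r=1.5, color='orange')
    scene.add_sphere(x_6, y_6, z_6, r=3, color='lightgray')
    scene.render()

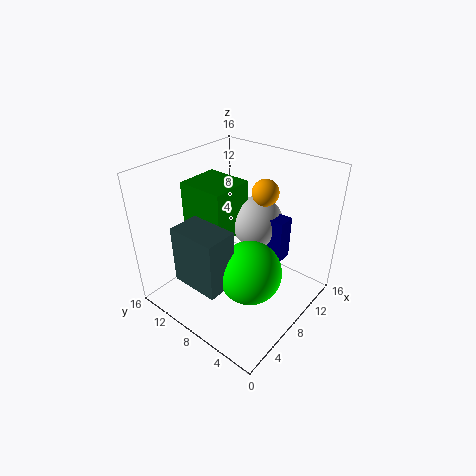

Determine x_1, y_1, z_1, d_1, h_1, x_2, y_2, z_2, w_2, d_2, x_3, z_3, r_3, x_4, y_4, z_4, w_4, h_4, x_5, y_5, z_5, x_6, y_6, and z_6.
x_1 = 2; y_1 = 6.5; z_1 = 4; d_1 = 5.5; h_1 = 6.5; x_2 = 10.5; y_2 = 4; z_2 = 5; w_2 = 2; d_2 = 5.5; x_3 = 7; z_3 = 5; r_3 = 3.5; x_4 = 6; y_4 = 9; z_4 = 7.5; w_4 = 5; h_4 = 6; x_5 = 11.5; y_5 = 7; z_5 = 12.5; x_6 = 11.5; y_6 = 8; z_6 = 8.5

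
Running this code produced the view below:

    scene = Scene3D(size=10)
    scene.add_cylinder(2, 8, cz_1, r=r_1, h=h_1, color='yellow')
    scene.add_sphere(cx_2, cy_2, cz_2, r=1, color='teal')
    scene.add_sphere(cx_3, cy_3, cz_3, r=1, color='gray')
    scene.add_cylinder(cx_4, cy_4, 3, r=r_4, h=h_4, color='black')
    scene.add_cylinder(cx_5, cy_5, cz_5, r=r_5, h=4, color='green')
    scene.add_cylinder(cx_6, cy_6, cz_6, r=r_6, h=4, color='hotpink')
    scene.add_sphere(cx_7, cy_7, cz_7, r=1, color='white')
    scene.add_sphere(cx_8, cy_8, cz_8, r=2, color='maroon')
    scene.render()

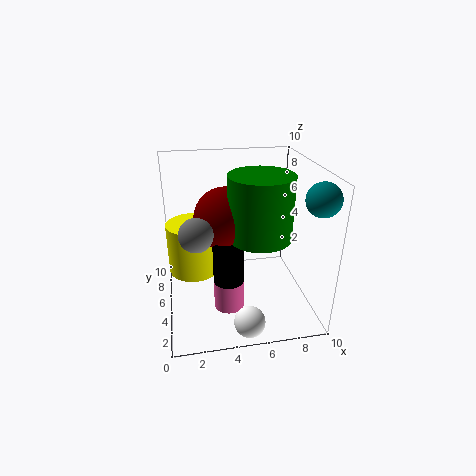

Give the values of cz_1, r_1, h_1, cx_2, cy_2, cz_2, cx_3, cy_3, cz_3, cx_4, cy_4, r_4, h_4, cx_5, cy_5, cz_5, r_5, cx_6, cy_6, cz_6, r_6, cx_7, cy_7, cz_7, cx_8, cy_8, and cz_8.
cz_1 = 1, r_1 = 2, h_1 = 4, cx_2 = 9, cy_2 = 1, cz_2 = 9, cx_3 = 2, cy_3 = 2, cz_3 = 7, cx_4 = 4, cy_4 = 3, r_4 = 1, h_4 = 3, cx_5 = 6, cy_5 = 3, cz_5 = 6, r_5 = 2, cx_6 = 4, cy_6 = 3, cz_6 = 1, r_6 = 1, cx_7 = 5, cy_7 = 1, cz_7 = 1, cx_8 = 4, cy_8 = 4, cz_8 = 7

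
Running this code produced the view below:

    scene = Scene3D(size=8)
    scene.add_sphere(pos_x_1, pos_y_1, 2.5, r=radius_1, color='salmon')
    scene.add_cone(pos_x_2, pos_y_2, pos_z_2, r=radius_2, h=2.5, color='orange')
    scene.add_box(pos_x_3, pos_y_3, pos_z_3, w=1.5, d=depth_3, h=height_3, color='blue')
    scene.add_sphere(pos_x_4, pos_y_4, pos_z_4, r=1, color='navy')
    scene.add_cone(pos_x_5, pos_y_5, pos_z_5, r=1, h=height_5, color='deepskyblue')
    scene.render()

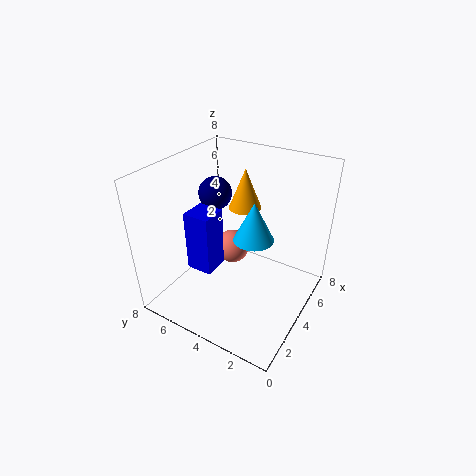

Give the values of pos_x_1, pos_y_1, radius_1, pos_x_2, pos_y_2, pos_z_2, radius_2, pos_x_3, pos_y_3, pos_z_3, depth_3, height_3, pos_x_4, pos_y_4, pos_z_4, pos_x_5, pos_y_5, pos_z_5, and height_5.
pos_x_1 = 5
pos_y_1 = 5
radius_1 = 1
pos_x_2 = 6.5
pos_y_2 = 5
pos_z_2 = 4.5
radius_2 = 1
pos_x_3 = 2.5
pos_y_3 = 5
pos_z_3 = 2
depth_3 = 1.5
height_3 = 3.5
pos_x_4 = 5.5
pos_y_4 = 6.5
pos_z_4 = 5.5
pos_x_5 = 3
pos_y_5 = 2.5
pos_z_5 = 5
height_5 = 2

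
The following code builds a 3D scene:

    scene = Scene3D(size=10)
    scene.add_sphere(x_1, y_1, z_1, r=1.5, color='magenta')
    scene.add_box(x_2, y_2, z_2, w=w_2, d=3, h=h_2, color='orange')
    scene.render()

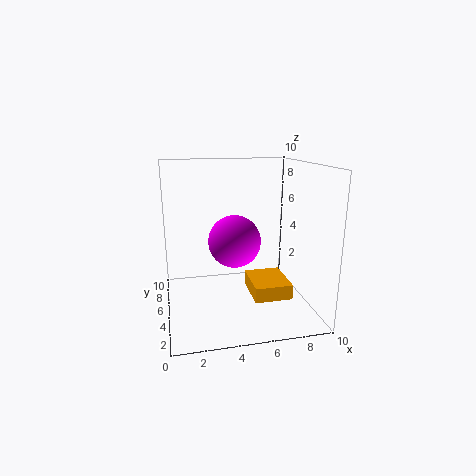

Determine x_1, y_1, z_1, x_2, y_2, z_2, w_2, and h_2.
x_1 = 4, y_1 = 1.5, z_1 = 6, x_2 = 5.5, y_2 = 2, z_2 = 1.5, w_2 = 2.5, h_2 = 1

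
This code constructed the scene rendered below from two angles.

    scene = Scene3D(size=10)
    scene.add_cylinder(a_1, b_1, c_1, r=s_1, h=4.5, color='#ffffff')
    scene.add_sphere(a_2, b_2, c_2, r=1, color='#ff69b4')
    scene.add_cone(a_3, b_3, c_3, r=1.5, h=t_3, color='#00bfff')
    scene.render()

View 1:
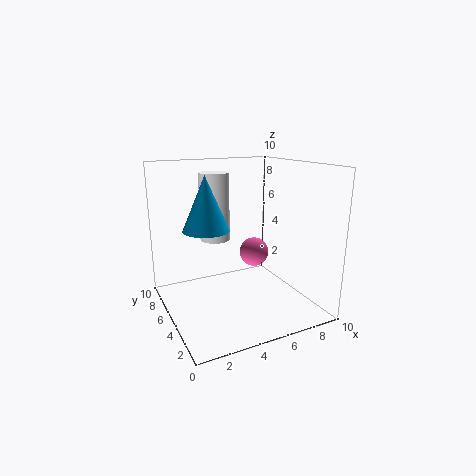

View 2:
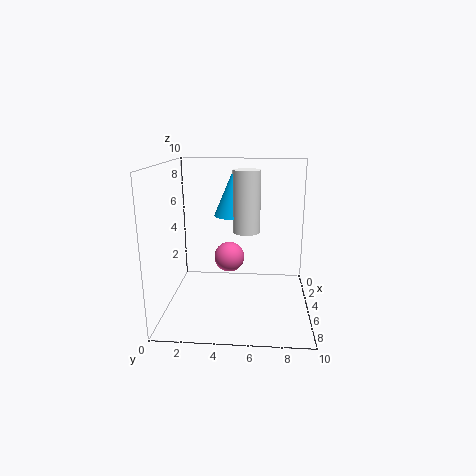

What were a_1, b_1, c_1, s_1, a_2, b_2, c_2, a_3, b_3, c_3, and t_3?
a_1 = 3.5; b_1 = 5.5; c_1 = 5; s_1 = 1; a_2 = 6; b_2 = 4.5; c_2 = 4; a_3 = 2.5; b_3 = 4.5; c_3 = 6; t_3 = 3.5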